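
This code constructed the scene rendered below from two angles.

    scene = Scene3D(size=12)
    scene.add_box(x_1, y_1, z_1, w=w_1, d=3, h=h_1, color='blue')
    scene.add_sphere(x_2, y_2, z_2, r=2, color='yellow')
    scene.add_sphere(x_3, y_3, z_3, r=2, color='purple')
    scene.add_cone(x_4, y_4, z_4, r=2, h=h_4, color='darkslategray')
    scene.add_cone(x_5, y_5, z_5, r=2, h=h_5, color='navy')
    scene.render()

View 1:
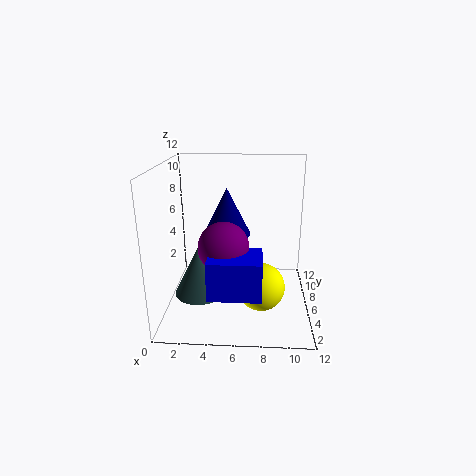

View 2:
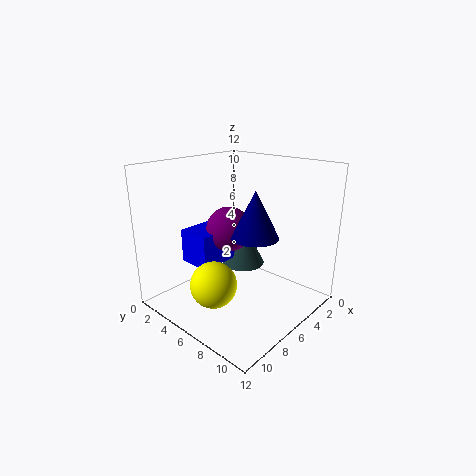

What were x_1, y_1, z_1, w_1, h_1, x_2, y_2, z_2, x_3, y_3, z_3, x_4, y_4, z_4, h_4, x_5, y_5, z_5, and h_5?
x_1 = 4, y_1 = 1, z_1 = 3, w_1 = 4, h_1 = 3, x_2 = 8, y_2 = 5, z_2 = 2, x_3 = 5, y_3 = 4, z_3 = 6, x_4 = 3, y_4 = 4, z_4 = 2, h_4 = 4, x_5 = 5, y_5 = 7, z_5 = 6, h_5 = 4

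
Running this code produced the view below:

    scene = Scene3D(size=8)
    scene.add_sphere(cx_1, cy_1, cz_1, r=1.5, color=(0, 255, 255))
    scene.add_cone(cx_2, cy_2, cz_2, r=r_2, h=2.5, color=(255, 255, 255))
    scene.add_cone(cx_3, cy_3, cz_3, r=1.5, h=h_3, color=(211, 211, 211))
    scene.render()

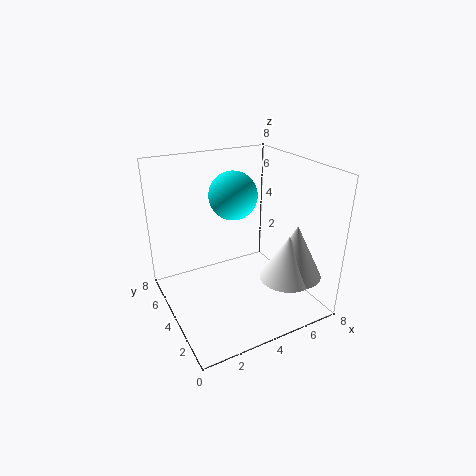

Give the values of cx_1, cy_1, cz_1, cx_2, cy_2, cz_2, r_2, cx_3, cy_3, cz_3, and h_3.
cx_1 = 5, cy_1 = 6.5, cz_1 = 5.5, cx_2 = 6, cy_2 = 2, cz_2 = 2, r_2 = 1.5, cx_3 = 6.5, cy_3 = 2, cz_3 = 2, h_3 = 3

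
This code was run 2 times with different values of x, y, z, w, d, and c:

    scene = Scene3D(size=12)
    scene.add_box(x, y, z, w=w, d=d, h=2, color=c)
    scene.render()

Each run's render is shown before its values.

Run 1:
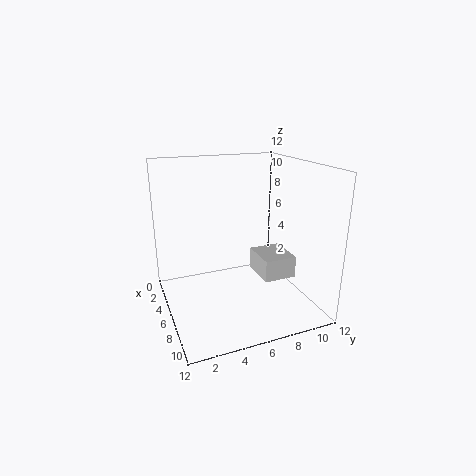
x = 3, y = 8.5, z = 1.5, w = 3.5, d = 3, c = 'lightgray'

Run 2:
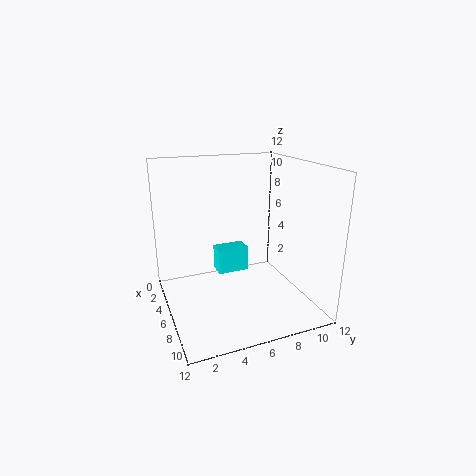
x = 5.5, y = 4, z = 3.5, w = 1.5, d = 2.5, c = 'cyan'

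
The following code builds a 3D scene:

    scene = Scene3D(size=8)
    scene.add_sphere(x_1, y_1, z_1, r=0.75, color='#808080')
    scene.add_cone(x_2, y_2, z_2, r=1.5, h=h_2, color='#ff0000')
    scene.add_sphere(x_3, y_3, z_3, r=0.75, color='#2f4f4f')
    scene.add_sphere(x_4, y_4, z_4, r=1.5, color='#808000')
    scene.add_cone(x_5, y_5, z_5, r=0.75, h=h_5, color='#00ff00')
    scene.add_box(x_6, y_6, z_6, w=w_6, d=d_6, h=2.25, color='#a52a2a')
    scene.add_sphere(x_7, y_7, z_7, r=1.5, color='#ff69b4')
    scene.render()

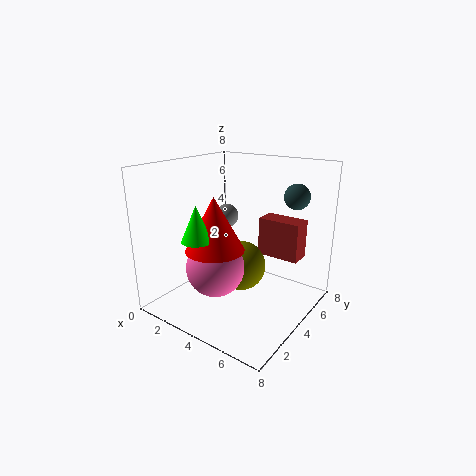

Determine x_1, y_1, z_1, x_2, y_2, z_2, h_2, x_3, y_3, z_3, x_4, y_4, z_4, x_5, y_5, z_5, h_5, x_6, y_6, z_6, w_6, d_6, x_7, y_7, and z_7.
x_1 = 1.5; y_1 = 6.25; z_1 = 4.25; x_2 = 4; y_2 = 2; z_2 = 4; h_2 = 2.75; x_3 = 6; y_3 = 7; z_3 = 6; x_4 = 3.5; y_4 = 5; z_4 = 1.75; x_5 = 3.75; y_5 = 1; z_5 = 4.75; h_5 = 1.75; x_6 = 4.25; y_6 = 5.75; z_6 = 2.5; w_6 = 2.5; d_6 = 1.25; x_7 = 4; y_7 = 2; z_7 = 3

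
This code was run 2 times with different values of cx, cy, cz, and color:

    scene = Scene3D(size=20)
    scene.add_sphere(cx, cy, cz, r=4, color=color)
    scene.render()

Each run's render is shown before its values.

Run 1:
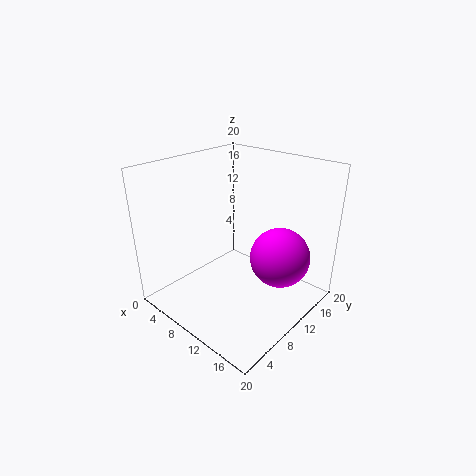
cx = 15.75; cy = 12; cz = 8.25; color = 'magenta'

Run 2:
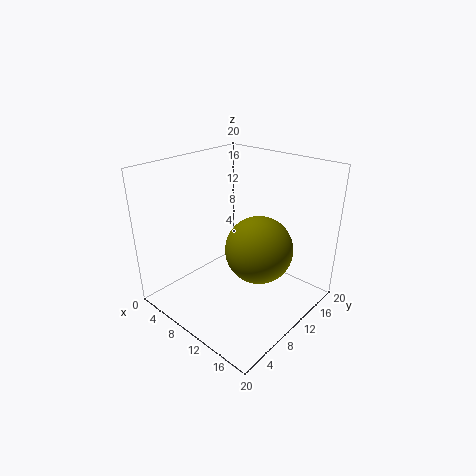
cx = 16; cy = 7; cz = 11.75; color = 'olive'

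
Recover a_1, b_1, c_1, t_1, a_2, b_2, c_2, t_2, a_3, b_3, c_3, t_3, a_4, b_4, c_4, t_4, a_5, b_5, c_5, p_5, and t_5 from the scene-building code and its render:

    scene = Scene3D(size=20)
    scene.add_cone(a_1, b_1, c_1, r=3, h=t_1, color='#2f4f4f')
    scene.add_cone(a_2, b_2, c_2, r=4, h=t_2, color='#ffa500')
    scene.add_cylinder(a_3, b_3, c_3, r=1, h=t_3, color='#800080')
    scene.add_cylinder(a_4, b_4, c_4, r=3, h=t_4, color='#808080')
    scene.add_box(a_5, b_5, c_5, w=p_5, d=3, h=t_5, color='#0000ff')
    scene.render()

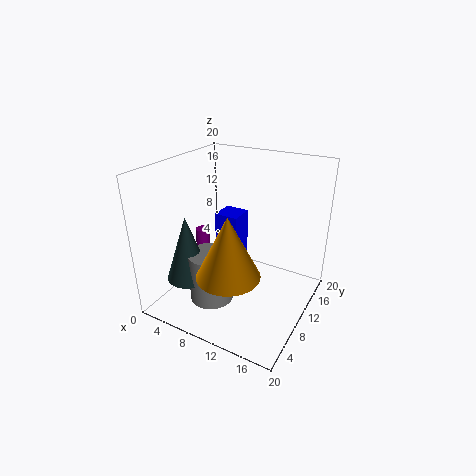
a_1 = 5, b_1 = 5, c_1 = 5, t_1 = 9, a_2 = 12, b_2 = 4, c_2 = 8, t_2 = 8, a_3 = 4, b_3 = 10, c_3 = 2, t_3 = 8, a_4 = 8, b_4 = 6, c_4 = 2, t_4 = 7, a_5 = 9, b_5 = 6, c_5 = 7, p_5 = 3, t_5 = 8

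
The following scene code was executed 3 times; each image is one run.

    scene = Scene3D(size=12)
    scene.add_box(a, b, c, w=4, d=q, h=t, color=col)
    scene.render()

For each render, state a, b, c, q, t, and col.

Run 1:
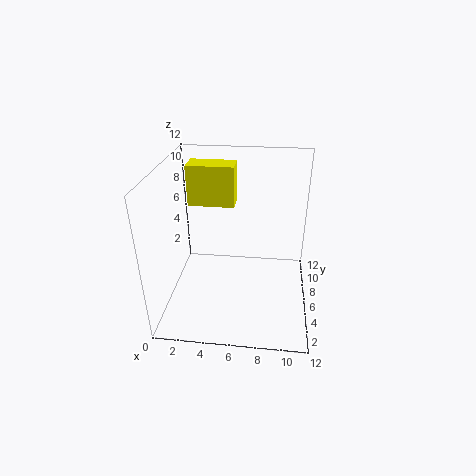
a = 1.5, b = 7.5, c = 8, q = 2, t = 3.5, col = 'yellow'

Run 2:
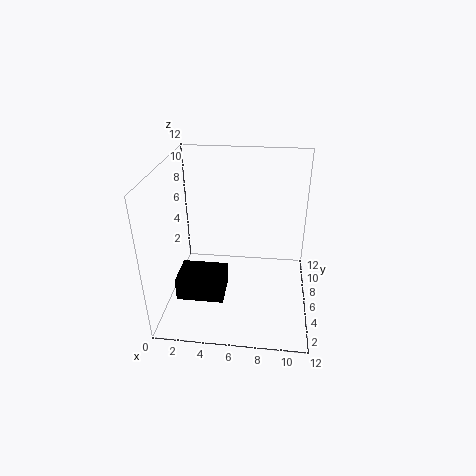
a = 1, b = 3.5, c = 1, q = 3, t = 2, col = 'black'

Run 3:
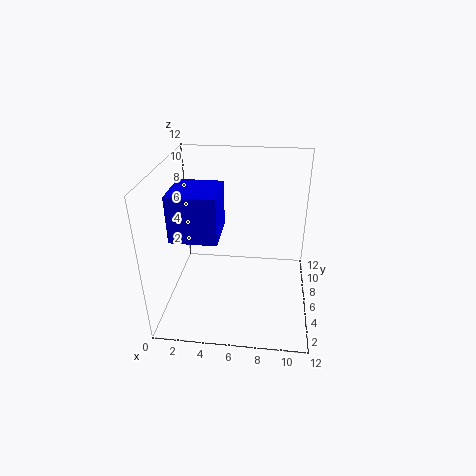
a = 0.5, b = 4.5, c = 6, q = 4, t = 4, col = 'blue'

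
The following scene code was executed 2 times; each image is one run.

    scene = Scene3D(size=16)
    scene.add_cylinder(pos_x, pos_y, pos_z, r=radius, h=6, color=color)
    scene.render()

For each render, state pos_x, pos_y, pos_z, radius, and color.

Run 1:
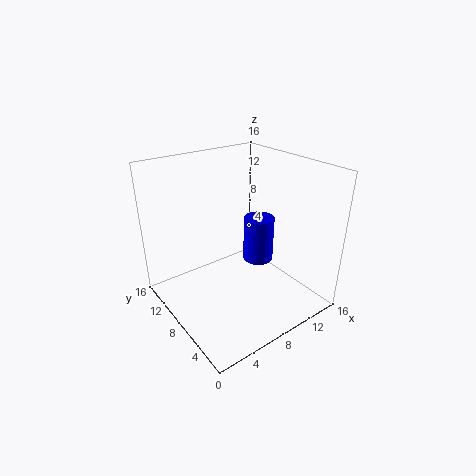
pos_x = 14; pos_y = 11.5; pos_z = 1.5; radius = 2; color = 'blue'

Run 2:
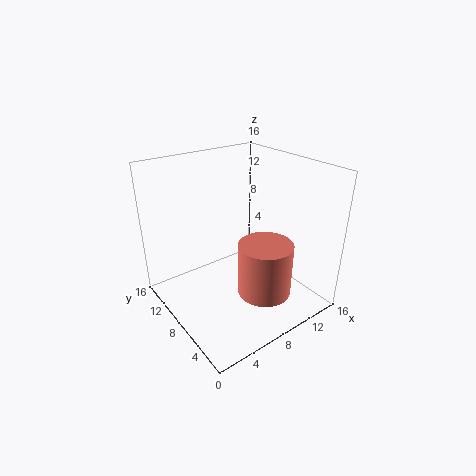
pos_x = 9.5; pos_y = 5; pos_z = 2; radius = 3; color = 'salmon'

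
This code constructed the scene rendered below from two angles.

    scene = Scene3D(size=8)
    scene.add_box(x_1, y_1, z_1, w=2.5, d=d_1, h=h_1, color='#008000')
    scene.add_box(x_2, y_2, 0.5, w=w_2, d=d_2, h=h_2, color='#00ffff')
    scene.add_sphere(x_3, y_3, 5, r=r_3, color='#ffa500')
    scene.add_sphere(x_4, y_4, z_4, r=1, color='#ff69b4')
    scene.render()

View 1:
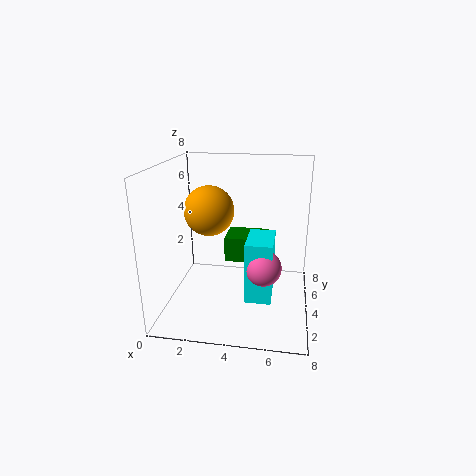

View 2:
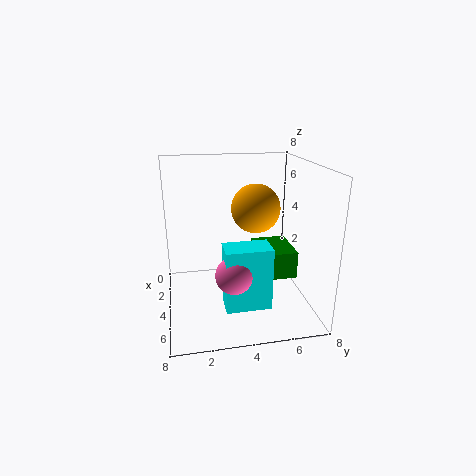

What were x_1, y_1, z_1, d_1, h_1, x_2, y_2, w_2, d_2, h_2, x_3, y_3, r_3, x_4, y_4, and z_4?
x_1 = 3; y_1 = 5; z_1 = 2; d_1 = 2; h_1 = 1.5; x_2 = 4.5; y_2 = 3; w_2 = 1.5; d_2 = 2.5; h_2 = 3.5; x_3 = 2; y_3 = 5.5; r_3 = 1.5; x_4 = 5.5; y_4 = 3.5; z_4 = 2.5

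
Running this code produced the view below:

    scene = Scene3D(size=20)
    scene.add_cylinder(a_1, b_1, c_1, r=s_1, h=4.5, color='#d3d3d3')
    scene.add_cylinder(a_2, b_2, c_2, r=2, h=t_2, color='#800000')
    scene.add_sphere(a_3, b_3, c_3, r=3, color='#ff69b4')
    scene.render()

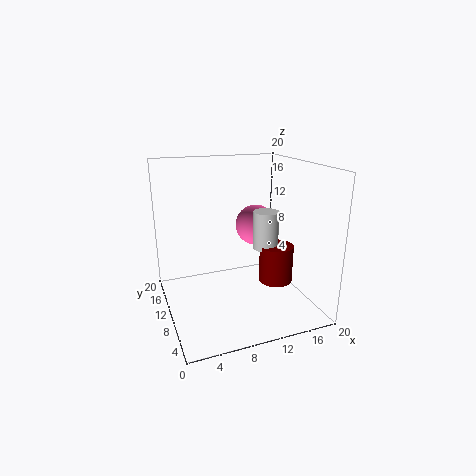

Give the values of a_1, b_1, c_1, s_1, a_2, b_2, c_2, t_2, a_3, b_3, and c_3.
a_1 = 11
b_1 = 3.5
c_1 = 11
s_1 = 1.5
a_2 = 12
b_2 = 2.5
c_2 = 7
t_2 = 4.5
a_3 = 14
b_3 = 13
c_3 = 10.5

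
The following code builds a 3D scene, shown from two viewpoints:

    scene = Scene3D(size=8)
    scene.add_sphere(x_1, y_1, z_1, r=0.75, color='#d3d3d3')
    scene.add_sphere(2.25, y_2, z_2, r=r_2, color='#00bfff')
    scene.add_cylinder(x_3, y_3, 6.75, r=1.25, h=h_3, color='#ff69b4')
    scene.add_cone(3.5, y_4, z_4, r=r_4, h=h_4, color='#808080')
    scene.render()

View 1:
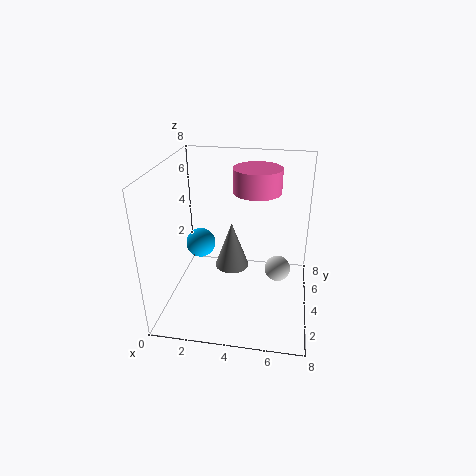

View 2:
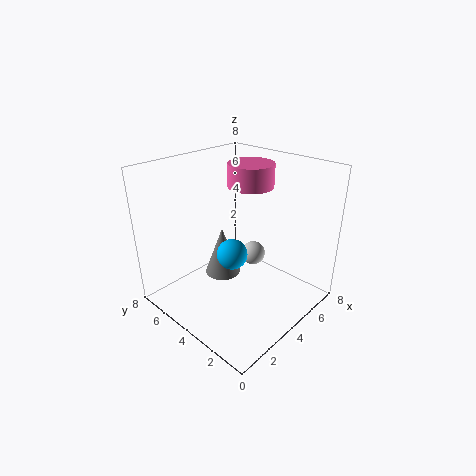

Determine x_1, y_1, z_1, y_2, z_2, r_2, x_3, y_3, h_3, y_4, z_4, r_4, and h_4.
x_1 = 6.25
y_1 = 4.75
z_1 = 1.75
y_2 = 2.75
z_2 = 4.25
r_2 = 0.75
x_3 = 5
y_3 = 4
h_3 = 1.25
y_4 = 4.75
z_4 = 1.75
r_4 = 1
h_4 = 2.75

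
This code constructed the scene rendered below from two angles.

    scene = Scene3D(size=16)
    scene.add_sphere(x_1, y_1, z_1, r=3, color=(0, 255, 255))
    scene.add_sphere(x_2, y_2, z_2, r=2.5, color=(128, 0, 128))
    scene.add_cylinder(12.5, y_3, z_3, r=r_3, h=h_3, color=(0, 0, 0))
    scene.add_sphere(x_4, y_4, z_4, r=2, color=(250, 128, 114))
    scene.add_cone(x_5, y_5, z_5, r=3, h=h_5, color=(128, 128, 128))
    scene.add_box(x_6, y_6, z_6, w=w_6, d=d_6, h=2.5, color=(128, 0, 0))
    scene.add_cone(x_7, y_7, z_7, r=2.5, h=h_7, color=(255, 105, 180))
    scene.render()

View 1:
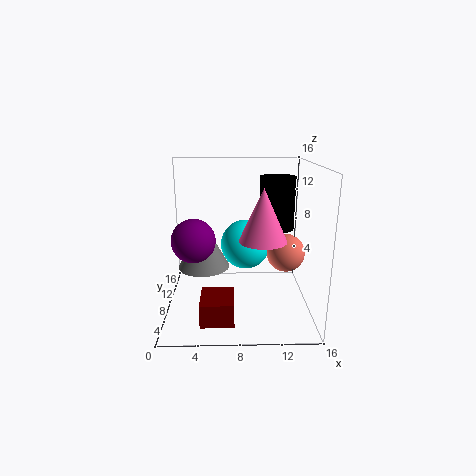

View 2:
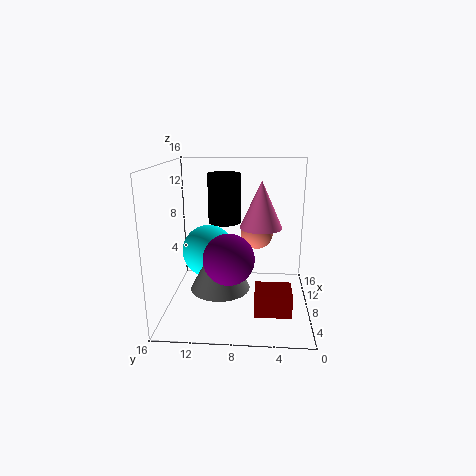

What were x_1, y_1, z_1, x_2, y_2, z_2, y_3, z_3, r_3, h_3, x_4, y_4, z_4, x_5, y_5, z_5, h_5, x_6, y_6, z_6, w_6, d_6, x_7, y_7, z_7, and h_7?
x_1 = 9, y_1 = 11.5, z_1 = 6, x_2 = 3, y_2 = 8.5, z_2 = 7.5, y_3 = 10, z_3 = 8.5, r_3 = 2, h_3 = 6, x_4 = 13, y_4 = 6, z_4 = 7, x_5 = 4, y_5 = 9.5, z_5 = 4, h_5 = 5.5, x_6 = 4, y_6 = 2, z_6 = 0.5, w_6 = 3.5, d_6 = 4, x_7 = 10.5, y_7 = 5.5, z_7 = 8.5, h_7 = 5.5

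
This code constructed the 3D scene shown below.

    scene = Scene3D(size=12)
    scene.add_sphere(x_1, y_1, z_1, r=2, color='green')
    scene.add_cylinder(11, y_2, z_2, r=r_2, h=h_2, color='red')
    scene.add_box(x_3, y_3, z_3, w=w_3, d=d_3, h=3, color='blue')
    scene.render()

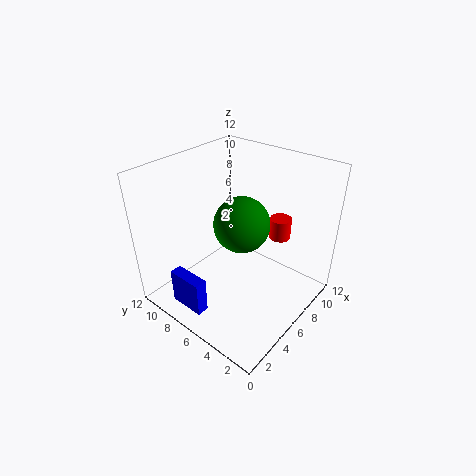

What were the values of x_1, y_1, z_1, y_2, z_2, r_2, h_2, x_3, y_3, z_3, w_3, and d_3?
x_1 = 4, y_1 = 4, z_1 = 9, y_2 = 5, z_2 = 4, r_2 = 1, h_2 = 2, x_3 = 1, y_3 = 6, z_3 = 1, w_3 = 1, d_3 = 3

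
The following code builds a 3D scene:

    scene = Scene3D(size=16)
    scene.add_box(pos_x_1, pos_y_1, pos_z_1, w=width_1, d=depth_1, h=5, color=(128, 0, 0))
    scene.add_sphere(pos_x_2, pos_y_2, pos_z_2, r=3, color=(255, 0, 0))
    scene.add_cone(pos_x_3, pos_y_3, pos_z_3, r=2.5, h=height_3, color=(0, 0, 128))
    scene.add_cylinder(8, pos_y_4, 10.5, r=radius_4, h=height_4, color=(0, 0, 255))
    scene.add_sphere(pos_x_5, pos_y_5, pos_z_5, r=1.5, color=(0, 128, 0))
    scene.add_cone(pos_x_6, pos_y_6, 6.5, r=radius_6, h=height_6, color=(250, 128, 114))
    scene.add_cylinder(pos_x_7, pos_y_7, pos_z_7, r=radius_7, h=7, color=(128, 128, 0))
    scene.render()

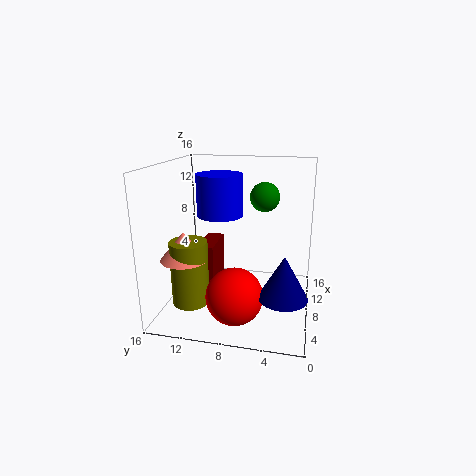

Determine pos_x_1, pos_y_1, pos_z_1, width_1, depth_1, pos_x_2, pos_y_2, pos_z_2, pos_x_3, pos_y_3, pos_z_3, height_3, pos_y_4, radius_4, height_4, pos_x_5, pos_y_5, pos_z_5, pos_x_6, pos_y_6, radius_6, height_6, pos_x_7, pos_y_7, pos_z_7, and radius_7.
pos_x_1 = 8; pos_y_1 = 11; pos_z_1 = 1.5; width_1 = 5; depth_1 = 2; pos_x_2 = 4; pos_y_2 = 7.5; pos_z_2 = 3; pos_x_3 = 4; pos_y_3 = 2.5; pos_z_3 = 3.5; height_3 = 4.5; pos_y_4 = 10; radius_4 = 2.5; height_4 = 4.5; pos_x_5 = 7; pos_y_5 = 5; pos_z_5 = 13; pos_x_6 = 4.5; pos_y_6 = 13; radius_6 = 2.5; height_6 = 3; pos_x_7 = 4.5; pos_y_7 = 12.5; pos_z_7 = 1.5; radius_7 = 2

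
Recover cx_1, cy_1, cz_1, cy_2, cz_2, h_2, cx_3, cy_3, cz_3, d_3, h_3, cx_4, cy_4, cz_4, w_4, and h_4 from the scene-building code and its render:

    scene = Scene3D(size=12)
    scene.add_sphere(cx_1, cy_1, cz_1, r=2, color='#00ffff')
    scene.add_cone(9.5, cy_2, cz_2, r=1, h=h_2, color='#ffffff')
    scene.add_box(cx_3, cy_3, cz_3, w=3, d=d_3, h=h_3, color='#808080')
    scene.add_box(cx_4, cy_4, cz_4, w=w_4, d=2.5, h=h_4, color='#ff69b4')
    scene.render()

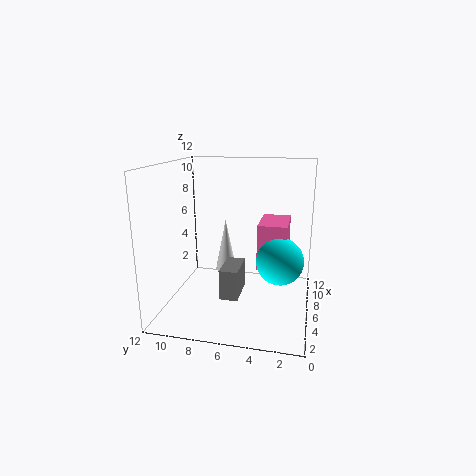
cx_1 = 6.5
cy_1 = 2.5
cz_1 = 4
cy_2 = 8
cz_2 = 1.5
h_2 = 5
cx_3 = 3.5
cy_3 = 5.5
cz_3 = 1.5
d_3 = 1.5
h_3 = 2.5
cx_4 = 6.5
cy_4 = 2
cz_4 = 3
w_4 = 4
h_4 = 4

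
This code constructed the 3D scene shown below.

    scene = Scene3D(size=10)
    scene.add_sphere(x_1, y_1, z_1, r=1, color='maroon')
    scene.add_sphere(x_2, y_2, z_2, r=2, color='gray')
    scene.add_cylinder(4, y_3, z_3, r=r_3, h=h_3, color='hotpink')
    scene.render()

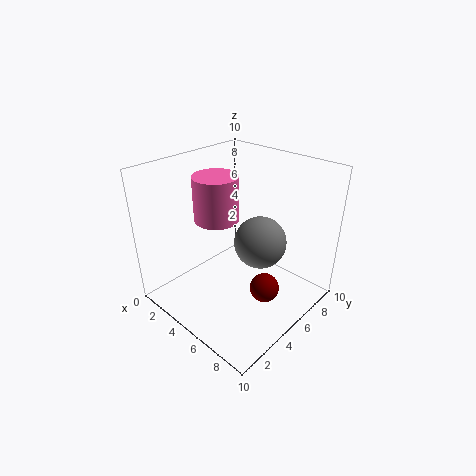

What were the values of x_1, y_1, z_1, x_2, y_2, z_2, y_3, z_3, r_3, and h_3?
x_1 = 7.5; y_1 = 5; z_1 = 2; x_2 = 5; y_2 = 7.5; z_2 = 3.5; y_3 = 4; z_3 = 6.5; r_3 = 1.5; h_3 = 3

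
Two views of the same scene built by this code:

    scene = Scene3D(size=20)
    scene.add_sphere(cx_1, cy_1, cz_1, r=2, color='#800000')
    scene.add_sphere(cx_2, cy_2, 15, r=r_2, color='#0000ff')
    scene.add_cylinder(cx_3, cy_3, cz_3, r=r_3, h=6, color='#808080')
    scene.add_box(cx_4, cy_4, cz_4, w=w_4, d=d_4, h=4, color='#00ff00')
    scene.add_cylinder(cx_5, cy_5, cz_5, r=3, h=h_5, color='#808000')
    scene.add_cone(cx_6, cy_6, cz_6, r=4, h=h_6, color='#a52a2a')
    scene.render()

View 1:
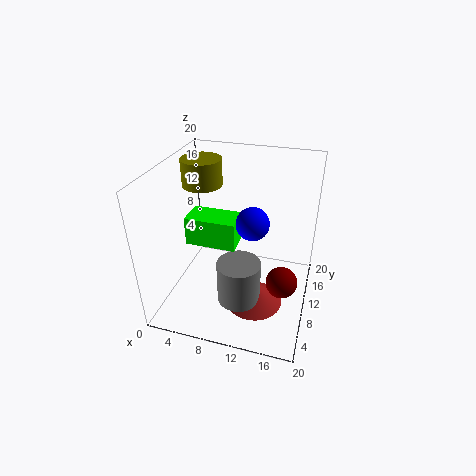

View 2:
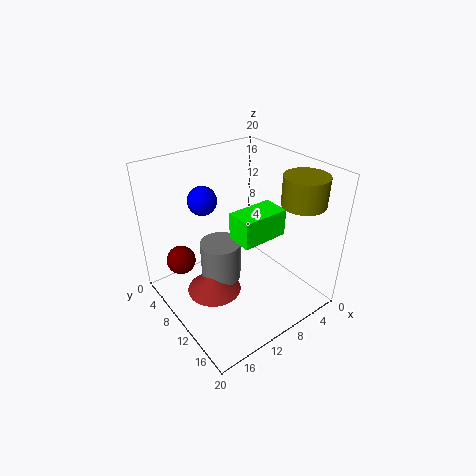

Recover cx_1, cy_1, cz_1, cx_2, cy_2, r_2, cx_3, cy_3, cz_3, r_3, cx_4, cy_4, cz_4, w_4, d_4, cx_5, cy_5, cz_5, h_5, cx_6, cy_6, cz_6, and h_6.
cx_1 = 17; cy_1 = 6; cz_1 = 7; cx_2 = 13; cy_2 = 6; r_2 = 2; cx_3 = 11; cy_3 = 7; cz_3 = 2; r_3 = 3; cx_4 = 3; cy_4 = 8; cz_4 = 9; w_4 = 7; d_4 = 4; cx_5 = 3; cy_5 = 15; cz_5 = 15; h_5 = 4; cx_6 = 13; cy_6 = 8; cz_6 = 1; h_6 = 3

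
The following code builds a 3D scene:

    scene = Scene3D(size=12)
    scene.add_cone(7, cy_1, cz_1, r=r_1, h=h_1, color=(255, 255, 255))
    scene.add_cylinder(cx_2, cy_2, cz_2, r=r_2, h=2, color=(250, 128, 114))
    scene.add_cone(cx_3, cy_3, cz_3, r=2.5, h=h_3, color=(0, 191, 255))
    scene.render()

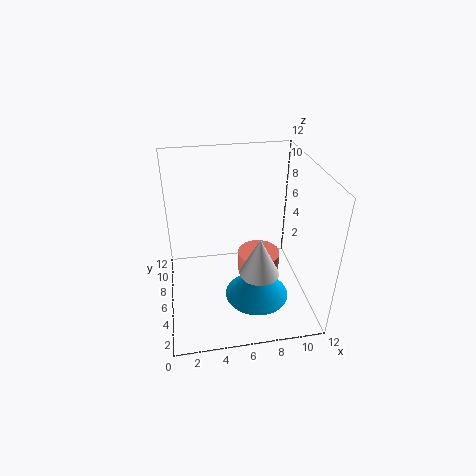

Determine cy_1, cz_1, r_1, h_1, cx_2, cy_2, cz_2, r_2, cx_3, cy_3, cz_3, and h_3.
cy_1 = 2.5, cz_1 = 5, r_1 = 1.5, h_1 = 3, cx_2 = 8.5, cy_2 = 8.5, cz_2 = 0.5, r_2 = 2, cx_3 = 7, cy_3 = 3, cz_3 = 2.5, h_3 = 2.5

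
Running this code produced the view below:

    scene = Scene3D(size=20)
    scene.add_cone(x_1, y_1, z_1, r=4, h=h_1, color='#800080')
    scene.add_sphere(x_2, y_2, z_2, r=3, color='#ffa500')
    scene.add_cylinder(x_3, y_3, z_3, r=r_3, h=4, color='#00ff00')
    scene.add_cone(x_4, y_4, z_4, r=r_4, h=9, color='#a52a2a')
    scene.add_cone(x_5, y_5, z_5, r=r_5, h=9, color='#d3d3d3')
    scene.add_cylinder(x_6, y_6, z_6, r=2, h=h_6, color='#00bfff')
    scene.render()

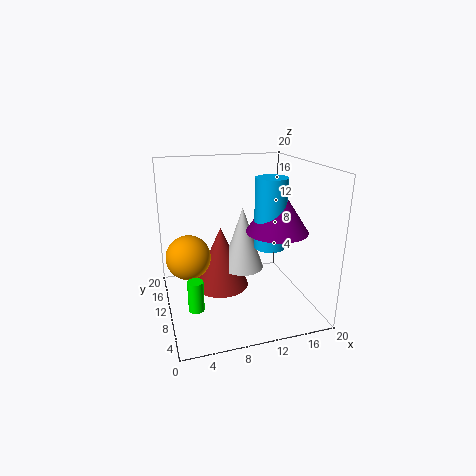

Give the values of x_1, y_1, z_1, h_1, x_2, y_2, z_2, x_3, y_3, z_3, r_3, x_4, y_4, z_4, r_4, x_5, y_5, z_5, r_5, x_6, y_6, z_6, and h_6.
x_1 = 14
y_1 = 6
z_1 = 12
h_1 = 6
x_2 = 3
y_2 = 10
z_2 = 8
x_3 = 3
y_3 = 5
z_3 = 3
r_3 = 1
x_4 = 8
y_4 = 12
z_4 = 2
r_4 = 4
x_5 = 11
y_5 = 11
z_5 = 5
r_5 = 3
x_6 = 13
y_6 = 6
z_6 = 10
h_6 = 9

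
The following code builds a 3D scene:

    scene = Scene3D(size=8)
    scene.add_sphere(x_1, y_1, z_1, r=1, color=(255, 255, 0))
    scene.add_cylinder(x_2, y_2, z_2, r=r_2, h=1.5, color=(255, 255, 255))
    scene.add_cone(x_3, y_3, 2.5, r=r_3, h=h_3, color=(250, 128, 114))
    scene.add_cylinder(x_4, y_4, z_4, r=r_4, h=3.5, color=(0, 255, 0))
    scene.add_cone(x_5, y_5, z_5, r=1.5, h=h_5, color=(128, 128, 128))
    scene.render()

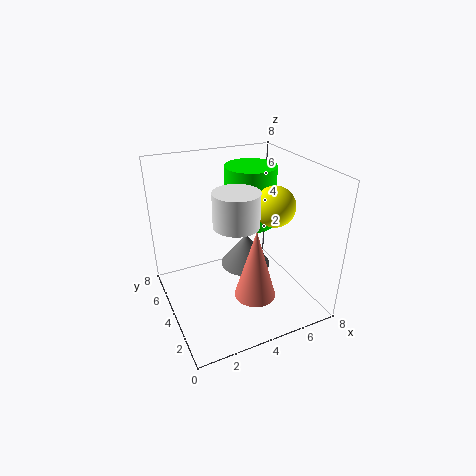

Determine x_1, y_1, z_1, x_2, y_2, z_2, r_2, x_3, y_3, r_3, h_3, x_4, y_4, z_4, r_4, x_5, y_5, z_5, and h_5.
x_1 = 5
y_1 = 2
z_1 = 6.5
x_2 = 2.5
y_2 = 1
z_2 = 6.5
r_2 = 1
x_3 = 3.5
y_3 = 1
r_3 = 1
h_3 = 3.5
x_4 = 5.5
y_4 = 5.5
z_4 = 4
r_4 = 1.5
x_5 = 5
y_5 = 5
z_5 = 1.5
h_5 = 2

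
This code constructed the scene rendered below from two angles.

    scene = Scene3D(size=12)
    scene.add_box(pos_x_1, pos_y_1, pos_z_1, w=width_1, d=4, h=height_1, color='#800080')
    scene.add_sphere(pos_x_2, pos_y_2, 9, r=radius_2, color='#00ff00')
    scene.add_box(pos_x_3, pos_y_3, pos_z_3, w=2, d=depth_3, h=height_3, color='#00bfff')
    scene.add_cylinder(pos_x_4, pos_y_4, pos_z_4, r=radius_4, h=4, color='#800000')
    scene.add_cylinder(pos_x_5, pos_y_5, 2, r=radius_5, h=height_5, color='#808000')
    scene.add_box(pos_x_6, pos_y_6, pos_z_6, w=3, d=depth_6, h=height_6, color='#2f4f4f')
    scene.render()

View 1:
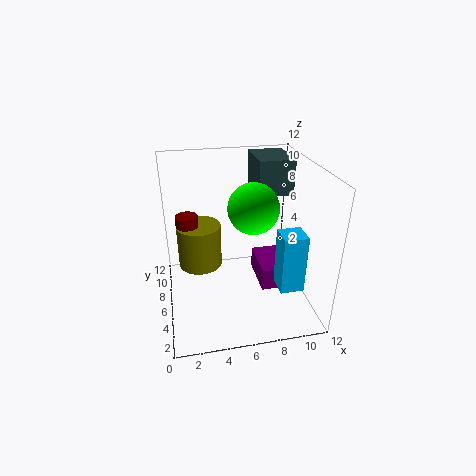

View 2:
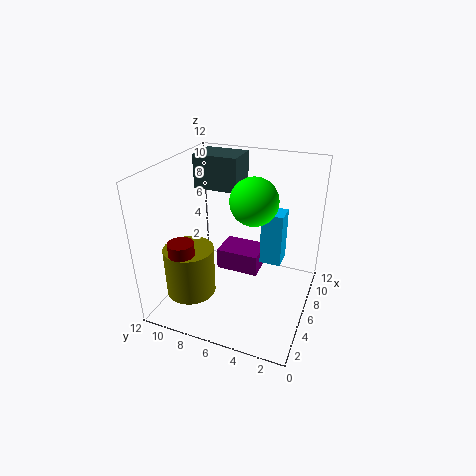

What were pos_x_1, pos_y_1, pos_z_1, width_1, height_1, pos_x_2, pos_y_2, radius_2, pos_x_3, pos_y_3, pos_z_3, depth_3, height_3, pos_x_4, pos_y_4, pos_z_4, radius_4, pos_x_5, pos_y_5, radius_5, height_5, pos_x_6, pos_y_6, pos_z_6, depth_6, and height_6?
pos_x_1 = 8, pos_y_1 = 5, pos_z_1 = 1, width_1 = 3, height_1 = 2, pos_x_2 = 7, pos_y_2 = 5, radius_2 = 2, pos_x_3 = 9, pos_y_3 = 3, pos_z_3 = 2, depth_3 = 2, height_3 = 5, pos_x_4 = 2, pos_y_4 = 9, pos_z_4 = 3, radius_4 = 1, pos_x_5 = 3, pos_y_5 = 9, radius_5 = 2, height_5 = 4, pos_x_6 = 8, pos_y_6 = 7, pos_z_6 = 9, depth_6 = 4, height_6 = 3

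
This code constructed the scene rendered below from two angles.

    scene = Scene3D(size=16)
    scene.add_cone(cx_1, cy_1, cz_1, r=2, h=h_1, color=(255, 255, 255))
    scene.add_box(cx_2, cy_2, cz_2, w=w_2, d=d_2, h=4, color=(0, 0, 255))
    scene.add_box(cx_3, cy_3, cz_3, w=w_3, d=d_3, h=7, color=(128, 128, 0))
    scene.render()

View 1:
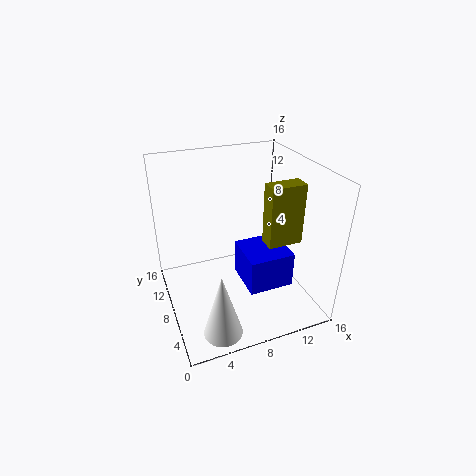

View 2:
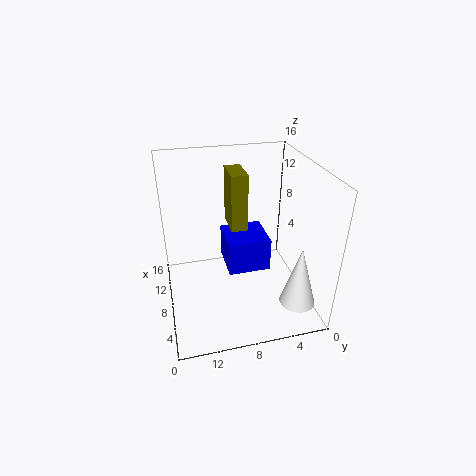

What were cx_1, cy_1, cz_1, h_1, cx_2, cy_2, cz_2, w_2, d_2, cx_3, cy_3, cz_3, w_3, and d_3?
cx_1 = 4; cy_1 = 2; cz_1 = 1; h_1 = 7; cx_2 = 8; cy_2 = 4; cz_2 = 3; w_2 = 5; d_2 = 5; cx_3 = 11; cy_3 = 6; cz_3 = 7; w_3 = 4; d_3 = 2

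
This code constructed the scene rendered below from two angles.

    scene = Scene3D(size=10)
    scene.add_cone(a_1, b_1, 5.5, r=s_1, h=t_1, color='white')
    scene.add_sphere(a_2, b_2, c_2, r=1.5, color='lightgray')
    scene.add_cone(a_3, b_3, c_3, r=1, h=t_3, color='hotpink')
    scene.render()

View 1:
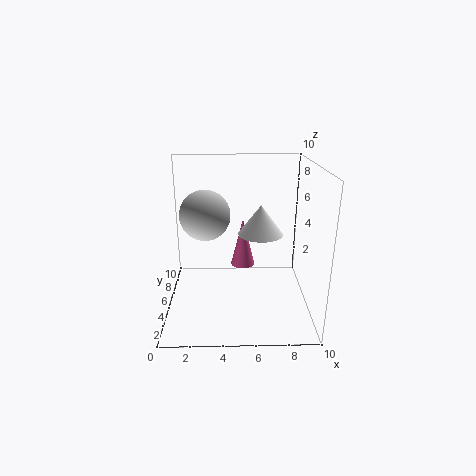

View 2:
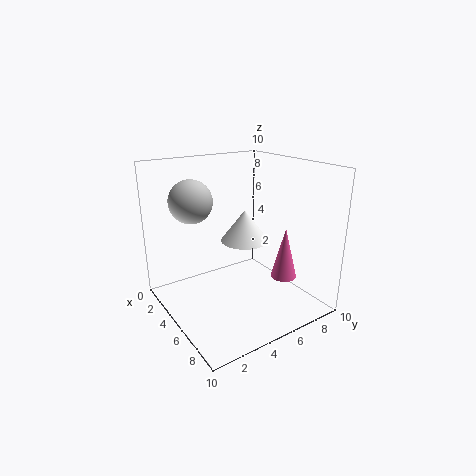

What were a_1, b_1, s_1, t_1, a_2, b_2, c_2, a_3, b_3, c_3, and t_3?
a_1 = 6.5, b_1 = 4.5, s_1 = 1.5, t_1 = 2, a_2 = 3, b_2 = 2.5, c_2 = 7.5, a_3 = 5.5, b_3 = 9, c_3 = 1, t_3 = 4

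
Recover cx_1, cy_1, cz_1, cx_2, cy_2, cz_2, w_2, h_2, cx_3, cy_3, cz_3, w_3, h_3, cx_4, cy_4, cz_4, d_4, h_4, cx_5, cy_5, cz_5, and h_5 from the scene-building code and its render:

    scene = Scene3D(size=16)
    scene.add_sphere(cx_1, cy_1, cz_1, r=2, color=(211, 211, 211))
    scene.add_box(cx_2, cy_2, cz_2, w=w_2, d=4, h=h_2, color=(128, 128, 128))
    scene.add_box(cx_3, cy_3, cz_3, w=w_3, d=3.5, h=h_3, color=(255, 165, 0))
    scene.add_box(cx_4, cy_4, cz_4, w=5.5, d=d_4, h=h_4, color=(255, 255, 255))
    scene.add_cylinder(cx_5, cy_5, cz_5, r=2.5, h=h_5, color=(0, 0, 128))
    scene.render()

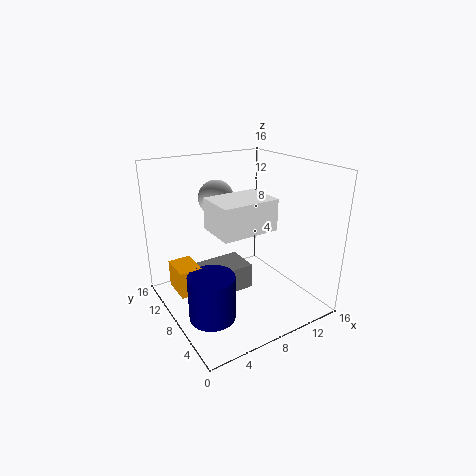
cx_1 = 7, cy_1 = 11, cz_1 = 12, cx_2 = 4.5, cy_2 = 8, cz_2 = 1, w_2 = 5.5, h_2 = 3, cx_3 = 1, cy_3 = 8, cz_3 = 2.5, w_3 = 2.5, h_3 = 3, cx_4 = 3, cy_4 = 2, cz_4 = 11, d_4 = 4, h_4 = 3, cx_5 = 3.5, cy_5 = 6, cz_5 = 0.5, h_5 = 5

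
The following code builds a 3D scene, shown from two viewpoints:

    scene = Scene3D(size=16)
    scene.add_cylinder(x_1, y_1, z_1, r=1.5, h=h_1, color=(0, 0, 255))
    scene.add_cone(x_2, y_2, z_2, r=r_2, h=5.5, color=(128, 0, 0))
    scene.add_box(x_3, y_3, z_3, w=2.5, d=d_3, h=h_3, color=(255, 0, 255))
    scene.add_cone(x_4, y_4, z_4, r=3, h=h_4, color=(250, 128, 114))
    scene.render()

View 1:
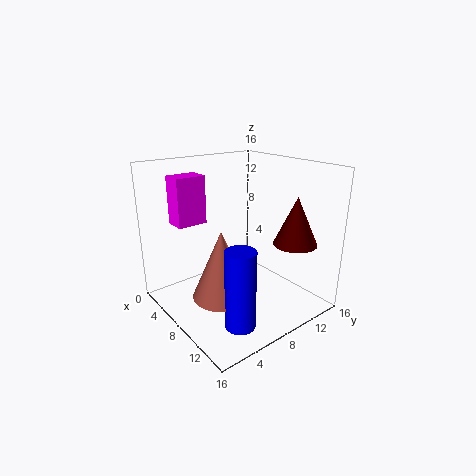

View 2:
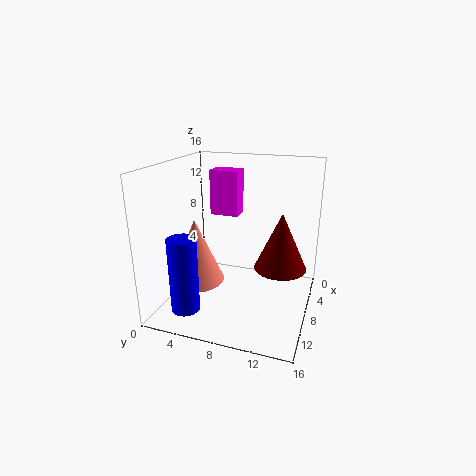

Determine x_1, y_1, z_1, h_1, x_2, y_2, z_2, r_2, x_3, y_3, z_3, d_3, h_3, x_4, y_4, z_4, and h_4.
x_1 = 13.5; y_1 = 4; z_1 = 1.5; h_1 = 8; x_2 = 11.5; y_2 = 13.5; z_2 = 7; r_2 = 2.5; x_3 = 1.5; y_3 = 3; z_3 = 9; d_3 = 3.5; h_3 = 5.5; x_4 = 10.5; y_4 = 4; z_4 = 3.5; h_4 = 7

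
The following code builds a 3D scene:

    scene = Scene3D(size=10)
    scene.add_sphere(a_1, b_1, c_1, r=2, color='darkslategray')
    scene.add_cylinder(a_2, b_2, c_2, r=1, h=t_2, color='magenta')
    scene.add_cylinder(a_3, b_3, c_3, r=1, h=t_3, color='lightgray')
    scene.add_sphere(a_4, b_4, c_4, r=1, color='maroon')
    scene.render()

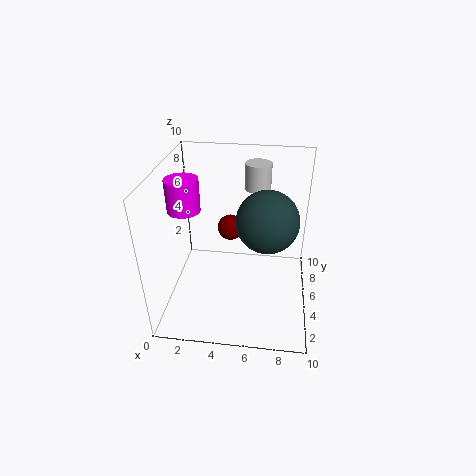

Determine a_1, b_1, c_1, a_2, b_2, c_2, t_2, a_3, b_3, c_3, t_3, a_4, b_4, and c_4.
a_1 = 7; b_1 = 4; c_1 = 7; a_2 = 2; b_2 = 3; c_2 = 8; t_2 = 2; a_3 = 6; b_3 = 9; c_3 = 7; t_3 = 2; a_4 = 4; b_4 = 8; c_4 = 4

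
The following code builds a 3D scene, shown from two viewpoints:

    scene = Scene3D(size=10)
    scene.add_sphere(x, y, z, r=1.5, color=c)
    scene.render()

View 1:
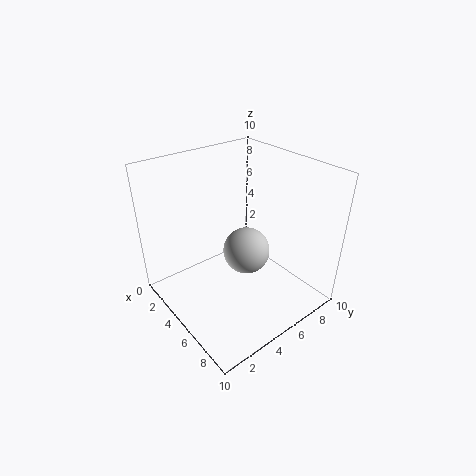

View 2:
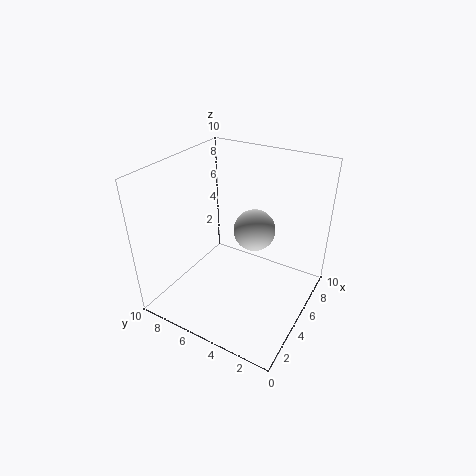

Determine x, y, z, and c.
x = 6.5, y = 4.5, z = 5, c = 'lightgray'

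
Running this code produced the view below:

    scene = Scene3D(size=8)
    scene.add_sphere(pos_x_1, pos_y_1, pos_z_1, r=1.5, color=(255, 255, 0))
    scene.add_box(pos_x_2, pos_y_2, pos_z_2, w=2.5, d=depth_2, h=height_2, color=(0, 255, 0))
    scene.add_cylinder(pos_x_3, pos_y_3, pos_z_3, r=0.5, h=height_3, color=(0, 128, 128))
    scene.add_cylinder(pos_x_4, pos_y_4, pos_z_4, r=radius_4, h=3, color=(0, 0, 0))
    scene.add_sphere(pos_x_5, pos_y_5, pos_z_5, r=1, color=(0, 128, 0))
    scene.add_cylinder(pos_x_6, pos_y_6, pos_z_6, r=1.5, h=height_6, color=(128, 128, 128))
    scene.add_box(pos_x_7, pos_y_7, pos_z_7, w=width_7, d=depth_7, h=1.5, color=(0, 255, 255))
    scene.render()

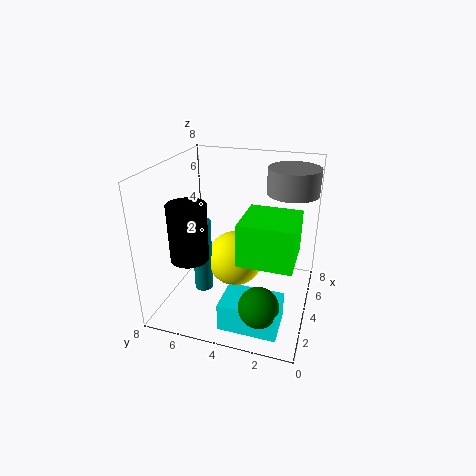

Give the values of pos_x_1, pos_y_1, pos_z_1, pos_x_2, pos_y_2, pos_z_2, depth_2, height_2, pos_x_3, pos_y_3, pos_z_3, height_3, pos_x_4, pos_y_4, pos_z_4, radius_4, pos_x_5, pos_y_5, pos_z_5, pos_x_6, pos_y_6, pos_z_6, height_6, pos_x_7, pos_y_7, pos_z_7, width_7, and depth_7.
pos_x_1 = 3.5; pos_y_1 = 4; pos_z_1 = 3; pos_x_2 = 0.5; pos_y_2 = 0.5; pos_z_2 = 4.5; depth_2 = 2.5; height_2 = 2; pos_x_3 = 2.5; pos_y_3 = 5.5; pos_z_3 = 1.5; height_3 = 4; pos_x_4 = 2; pos_y_4 = 6; pos_z_4 = 3.5; radius_4 = 1; pos_x_5 = 1; pos_y_5 = 2; pos_z_5 = 2; pos_x_6 = 6.5; pos_y_6 = 1.5; pos_z_6 = 6; height_6 = 1.5; pos_x_7 = 0.5; pos_y_7 = 1; pos_z_7 = 0.5; width_7 = 2; depth_7 = 3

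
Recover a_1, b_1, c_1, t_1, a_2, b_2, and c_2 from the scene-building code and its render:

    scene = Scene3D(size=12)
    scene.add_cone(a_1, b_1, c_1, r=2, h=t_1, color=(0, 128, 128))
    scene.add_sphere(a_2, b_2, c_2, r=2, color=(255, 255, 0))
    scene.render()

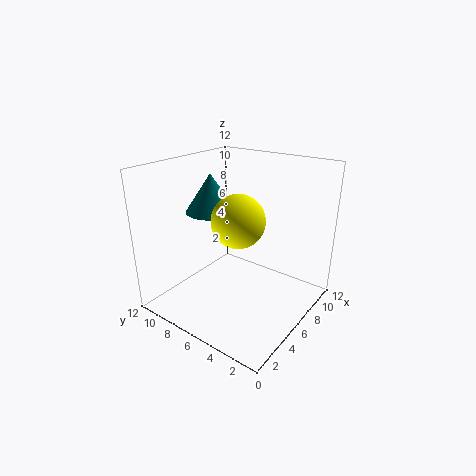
a_1 = 4.5; b_1 = 7.5; c_1 = 8.5; t_1 = 3; a_2 = 4; b_2 = 4.5; c_2 = 8.5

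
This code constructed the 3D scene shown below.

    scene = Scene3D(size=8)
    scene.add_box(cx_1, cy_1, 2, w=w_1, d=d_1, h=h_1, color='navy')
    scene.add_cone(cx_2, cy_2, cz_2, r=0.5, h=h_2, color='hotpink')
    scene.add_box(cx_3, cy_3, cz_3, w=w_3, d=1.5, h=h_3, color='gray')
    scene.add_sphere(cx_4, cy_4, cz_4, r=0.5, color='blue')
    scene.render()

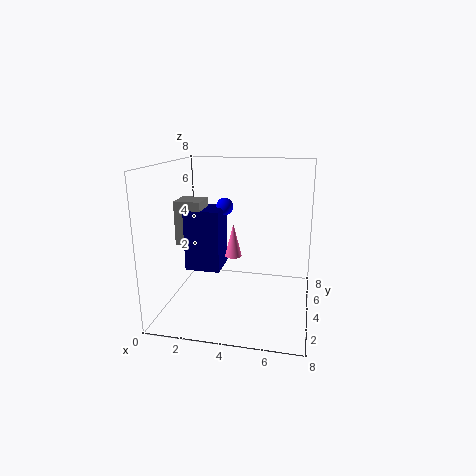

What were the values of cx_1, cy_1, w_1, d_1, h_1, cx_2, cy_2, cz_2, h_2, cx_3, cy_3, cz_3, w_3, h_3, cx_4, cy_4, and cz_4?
cx_1 = 1
cy_1 = 3.5
w_1 = 2
d_1 = 2
h_1 = 3.5
cx_2 = 3.5
cy_2 = 5
cz_2 = 2.5
h_2 = 2
cx_3 = 0.5
cy_3 = 3.5
cz_3 = 3.5
w_3 = 1.5
h_3 = 2.5
cx_4 = 3
cy_4 = 5
cz_4 = 5.5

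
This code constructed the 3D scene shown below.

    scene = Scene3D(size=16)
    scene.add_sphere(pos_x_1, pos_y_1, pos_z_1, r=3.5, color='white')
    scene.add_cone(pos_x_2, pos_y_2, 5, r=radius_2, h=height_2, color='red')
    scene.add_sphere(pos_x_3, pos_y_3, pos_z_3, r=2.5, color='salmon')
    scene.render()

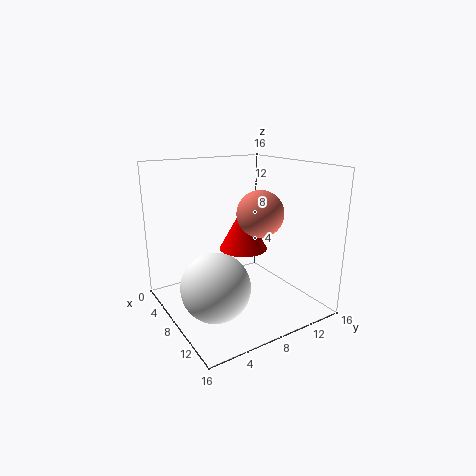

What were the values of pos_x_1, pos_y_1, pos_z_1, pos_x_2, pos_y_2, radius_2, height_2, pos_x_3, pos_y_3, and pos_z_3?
pos_x_1 = 11
pos_y_1 = 3.5
pos_z_1 = 4.5
pos_x_2 = 4.5
pos_y_2 = 11
radius_2 = 3
height_2 = 5.5
pos_x_3 = 10
pos_y_3 = 9.5
pos_z_3 = 11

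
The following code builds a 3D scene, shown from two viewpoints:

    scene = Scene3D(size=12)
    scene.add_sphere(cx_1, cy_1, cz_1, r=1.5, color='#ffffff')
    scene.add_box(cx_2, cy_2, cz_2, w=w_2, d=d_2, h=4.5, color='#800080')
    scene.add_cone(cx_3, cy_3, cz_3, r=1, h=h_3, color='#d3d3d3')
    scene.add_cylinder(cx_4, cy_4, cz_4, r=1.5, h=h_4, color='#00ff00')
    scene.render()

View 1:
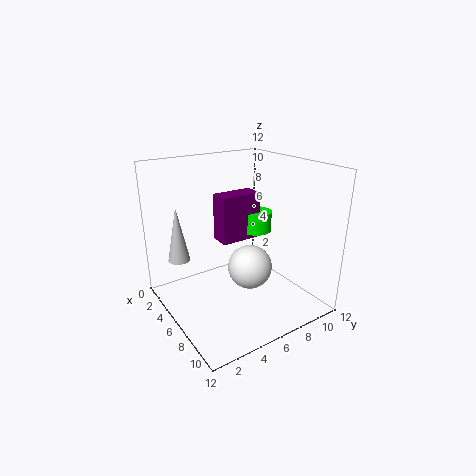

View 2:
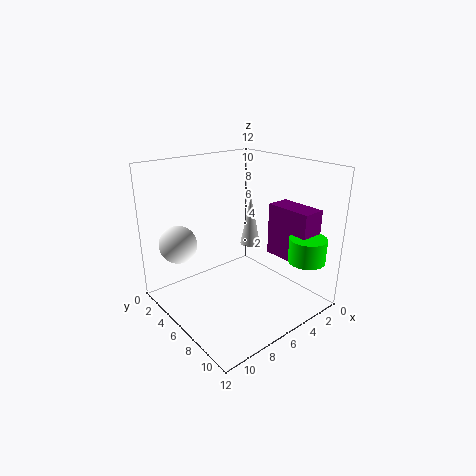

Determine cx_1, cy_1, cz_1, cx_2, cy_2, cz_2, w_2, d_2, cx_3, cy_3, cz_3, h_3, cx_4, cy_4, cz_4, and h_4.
cx_1 = 10.5
cy_1 = 4
cz_1 = 6
cx_2 = 1
cy_2 = 6.5
cz_2 = 4
w_2 = 2
d_2 = 4
cx_3 = 1.5
cy_3 = 2.5
cz_3 = 3
h_3 = 5
cx_4 = 2.5
cy_4 = 10.5
cz_4 = 4.5
h_4 = 2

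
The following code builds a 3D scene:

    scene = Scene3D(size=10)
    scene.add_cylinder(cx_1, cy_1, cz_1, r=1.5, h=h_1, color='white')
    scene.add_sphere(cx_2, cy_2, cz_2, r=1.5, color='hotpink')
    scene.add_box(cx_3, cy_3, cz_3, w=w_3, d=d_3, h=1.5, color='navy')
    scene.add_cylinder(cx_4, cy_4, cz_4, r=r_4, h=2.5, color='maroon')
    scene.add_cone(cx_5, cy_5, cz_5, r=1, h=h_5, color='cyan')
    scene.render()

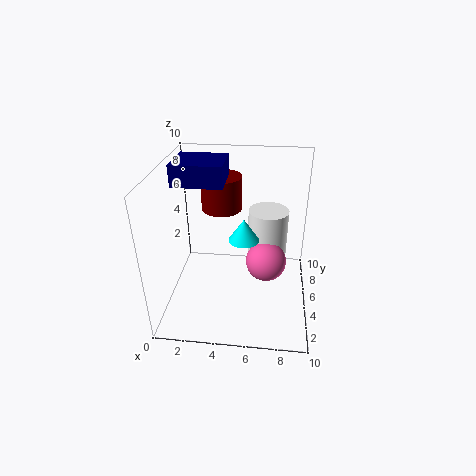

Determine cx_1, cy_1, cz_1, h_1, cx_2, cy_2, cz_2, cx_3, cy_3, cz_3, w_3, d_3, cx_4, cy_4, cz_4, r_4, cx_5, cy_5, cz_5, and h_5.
cx_1 = 7, cy_1 = 7.5, cz_1 = 2.5, h_1 = 3.5, cx_2 = 7, cy_2 = 6, cz_2 = 2.5, cx_3 = 0.5, cy_3 = 5, cz_3 = 8.5, w_3 = 3.5, d_3 = 3, cx_4 = 3.5, cy_4 = 7.5, cz_4 = 6, r_4 = 1.5, cx_5 = 5.5, cy_5 = 4, cz_5 = 5.5, h_5 = 1.5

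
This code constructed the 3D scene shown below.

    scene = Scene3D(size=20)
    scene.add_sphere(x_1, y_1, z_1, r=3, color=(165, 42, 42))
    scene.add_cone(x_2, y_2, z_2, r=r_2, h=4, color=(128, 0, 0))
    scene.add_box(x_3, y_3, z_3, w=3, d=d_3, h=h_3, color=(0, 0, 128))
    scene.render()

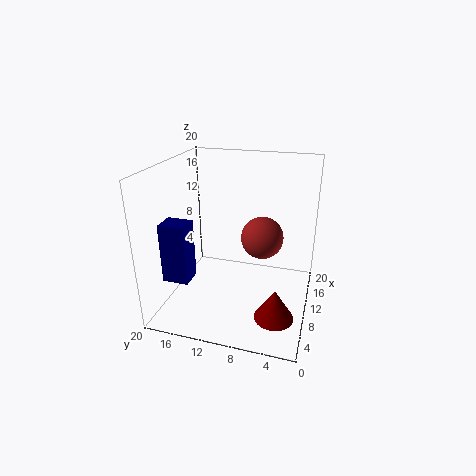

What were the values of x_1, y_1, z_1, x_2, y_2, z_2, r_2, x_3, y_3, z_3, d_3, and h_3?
x_1 = 12
y_1 = 7
z_1 = 9.5
x_2 = 4
y_2 = 3.5
z_2 = 2.5
r_2 = 2.5
x_3 = 3.5
y_3 = 15
z_3 = 5.5
d_3 = 3.5
h_3 = 8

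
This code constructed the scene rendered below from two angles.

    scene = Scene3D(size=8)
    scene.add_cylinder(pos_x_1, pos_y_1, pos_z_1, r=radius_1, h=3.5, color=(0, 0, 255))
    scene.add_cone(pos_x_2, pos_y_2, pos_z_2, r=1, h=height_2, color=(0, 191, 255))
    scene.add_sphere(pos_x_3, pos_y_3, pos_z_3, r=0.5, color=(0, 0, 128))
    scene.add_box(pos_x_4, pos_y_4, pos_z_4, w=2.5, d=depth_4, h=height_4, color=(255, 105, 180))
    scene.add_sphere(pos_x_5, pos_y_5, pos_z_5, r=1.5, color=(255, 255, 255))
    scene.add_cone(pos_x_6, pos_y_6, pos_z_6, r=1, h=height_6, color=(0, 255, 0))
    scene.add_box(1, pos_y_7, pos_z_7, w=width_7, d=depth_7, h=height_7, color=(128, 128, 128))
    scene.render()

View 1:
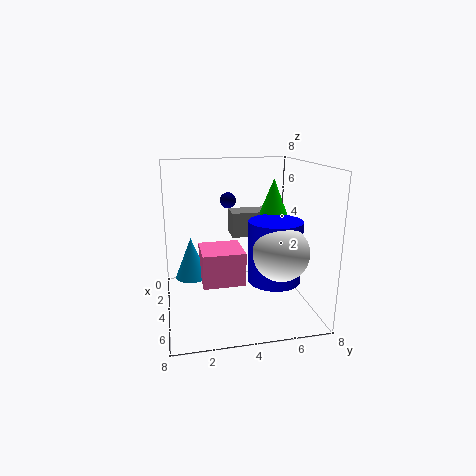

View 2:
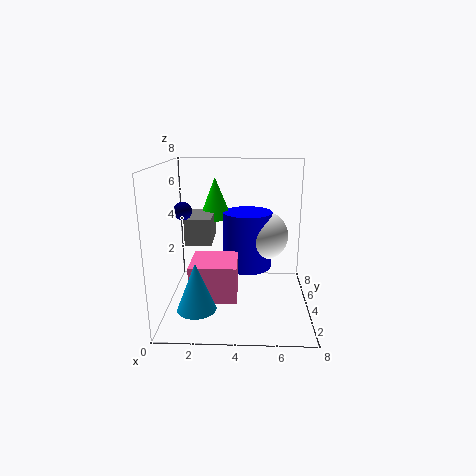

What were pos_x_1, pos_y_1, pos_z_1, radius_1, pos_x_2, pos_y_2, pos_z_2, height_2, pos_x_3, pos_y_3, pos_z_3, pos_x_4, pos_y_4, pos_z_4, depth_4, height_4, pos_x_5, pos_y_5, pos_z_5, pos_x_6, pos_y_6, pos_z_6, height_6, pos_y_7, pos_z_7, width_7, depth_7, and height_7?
pos_x_1 = 4.5; pos_y_1 = 6; pos_z_1 = 1.5; radius_1 = 1.5; pos_x_2 = 2; pos_y_2 = 1.5; pos_z_2 = 1; height_2 = 2.5; pos_x_3 = 1; pos_y_3 = 4; pos_z_3 = 5.5; pos_x_4 = 1.5; pos_y_4 = 2; pos_z_4 = 1; depth_4 = 2.5; height_4 = 2; pos_x_5 = 5.5; pos_y_5 = 6; pos_z_5 = 3.5; pos_x_6 = 2.5; pos_y_6 = 6.5; pos_z_6 = 4.5; height_6 = 2.5; pos_y_7 = 4; pos_z_7 = 3.5; width_7 = 1.5; depth_7 = 2.5; height_7 = 1.5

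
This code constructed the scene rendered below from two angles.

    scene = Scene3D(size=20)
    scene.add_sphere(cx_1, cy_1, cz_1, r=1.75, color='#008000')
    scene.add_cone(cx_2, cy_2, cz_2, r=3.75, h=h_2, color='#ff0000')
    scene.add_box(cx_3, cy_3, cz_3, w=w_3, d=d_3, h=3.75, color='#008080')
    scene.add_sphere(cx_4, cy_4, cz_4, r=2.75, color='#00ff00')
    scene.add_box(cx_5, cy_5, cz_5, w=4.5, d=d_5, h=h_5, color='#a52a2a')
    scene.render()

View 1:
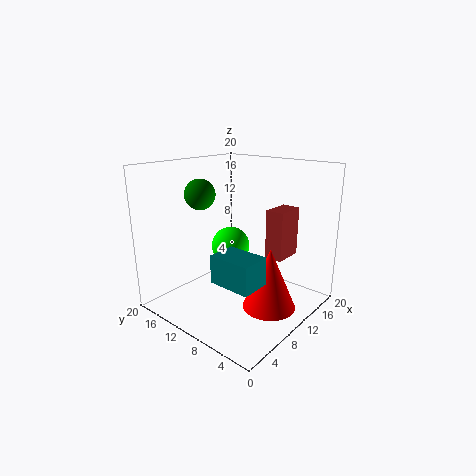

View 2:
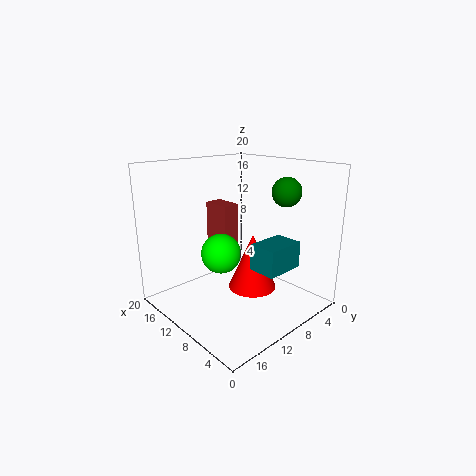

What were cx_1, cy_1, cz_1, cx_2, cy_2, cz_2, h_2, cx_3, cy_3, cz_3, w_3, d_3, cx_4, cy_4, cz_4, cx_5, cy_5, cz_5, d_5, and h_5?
cx_1 = 2.5; cy_1 = 9.25; cz_1 = 17.5; cx_2 = 11.5; cy_2 = 5.5; cz_2 = 0.25; h_2 = 8.75; cx_3 = 4; cy_3 = 3.75; cz_3 = 5.75; w_3 = 4; d_3 = 5.75; cx_4 = 11; cy_4 = 12.25; cz_4 = 8; cx_5 = 14.5; cy_5 = 5.75; cz_5 = 6; d_5 = 2.75; h_5 = 7.25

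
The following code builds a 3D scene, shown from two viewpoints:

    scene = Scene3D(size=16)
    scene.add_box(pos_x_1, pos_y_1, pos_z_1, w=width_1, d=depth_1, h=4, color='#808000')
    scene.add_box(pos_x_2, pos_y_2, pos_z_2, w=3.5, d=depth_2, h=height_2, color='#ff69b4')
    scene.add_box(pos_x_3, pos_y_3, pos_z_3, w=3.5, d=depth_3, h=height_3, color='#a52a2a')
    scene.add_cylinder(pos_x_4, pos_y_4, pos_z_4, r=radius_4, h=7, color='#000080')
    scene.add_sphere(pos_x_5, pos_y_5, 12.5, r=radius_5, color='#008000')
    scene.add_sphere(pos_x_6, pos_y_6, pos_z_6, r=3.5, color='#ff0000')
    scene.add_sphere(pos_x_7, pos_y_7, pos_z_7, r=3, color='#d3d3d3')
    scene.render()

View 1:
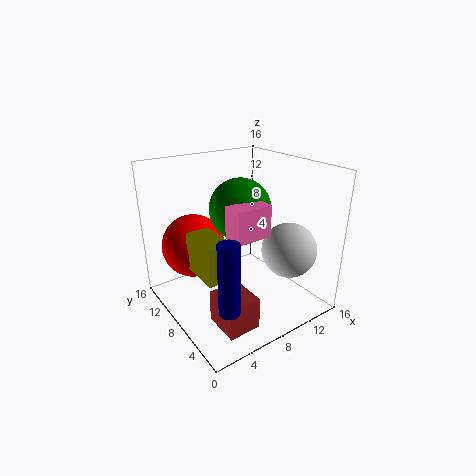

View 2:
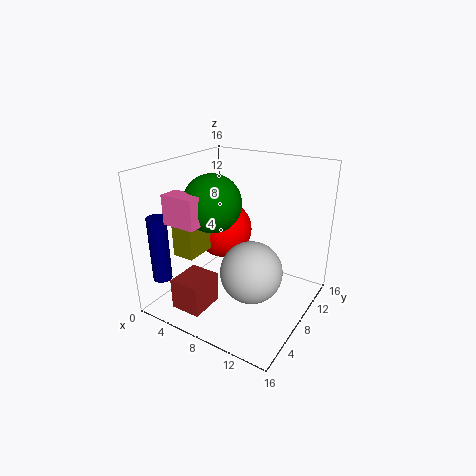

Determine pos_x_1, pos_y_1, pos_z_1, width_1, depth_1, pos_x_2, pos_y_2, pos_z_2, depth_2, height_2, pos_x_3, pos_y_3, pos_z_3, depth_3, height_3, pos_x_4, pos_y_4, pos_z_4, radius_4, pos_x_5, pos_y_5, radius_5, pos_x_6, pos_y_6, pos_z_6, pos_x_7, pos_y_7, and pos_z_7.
pos_x_1 = 2, pos_y_1 = 4, pos_z_1 = 6, width_1 = 2.5, depth_1 = 4.5, pos_x_2 = 3.5, pos_y_2 = 1.5, pos_z_2 = 11, depth_2 = 2, height_2 = 3, pos_x_3 = 3, pos_y_3 = 2, pos_z_3 = 0.5, depth_3 = 4, height_3 = 3.5, pos_x_4 = 2.5, pos_y_4 = 1.5, pos_z_4 = 4.5, radius_4 = 1, pos_x_5 = 6.5, pos_y_5 = 5.5, radius_5 = 3, pos_x_6 = 4, pos_y_6 = 11, pos_z_6 = 7, pos_x_7 = 12, pos_y_7 = 4, pos_z_7 = 7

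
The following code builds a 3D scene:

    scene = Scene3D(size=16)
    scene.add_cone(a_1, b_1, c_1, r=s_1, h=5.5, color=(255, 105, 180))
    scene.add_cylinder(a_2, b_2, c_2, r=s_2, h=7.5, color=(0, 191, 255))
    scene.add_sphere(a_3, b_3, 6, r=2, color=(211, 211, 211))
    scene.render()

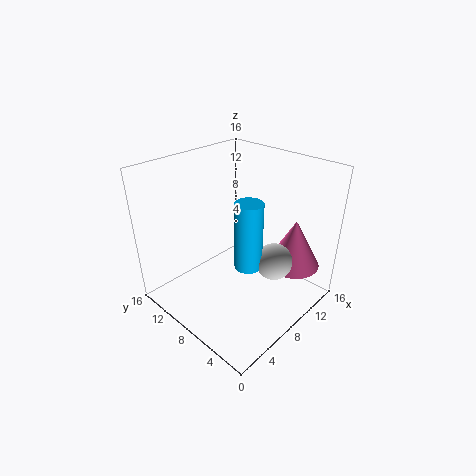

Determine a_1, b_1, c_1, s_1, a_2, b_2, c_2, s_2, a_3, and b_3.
a_1 = 12.5, b_1 = 3.5, c_1 = 4.5, s_1 = 3, a_2 = 7.5, b_2 = 6, c_2 = 5.5, s_2 = 1.5, a_3 = 9.5, b_3 = 4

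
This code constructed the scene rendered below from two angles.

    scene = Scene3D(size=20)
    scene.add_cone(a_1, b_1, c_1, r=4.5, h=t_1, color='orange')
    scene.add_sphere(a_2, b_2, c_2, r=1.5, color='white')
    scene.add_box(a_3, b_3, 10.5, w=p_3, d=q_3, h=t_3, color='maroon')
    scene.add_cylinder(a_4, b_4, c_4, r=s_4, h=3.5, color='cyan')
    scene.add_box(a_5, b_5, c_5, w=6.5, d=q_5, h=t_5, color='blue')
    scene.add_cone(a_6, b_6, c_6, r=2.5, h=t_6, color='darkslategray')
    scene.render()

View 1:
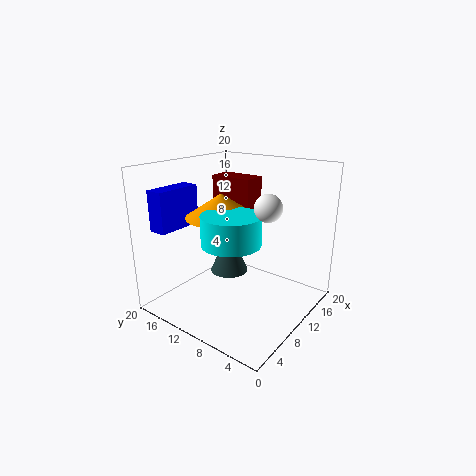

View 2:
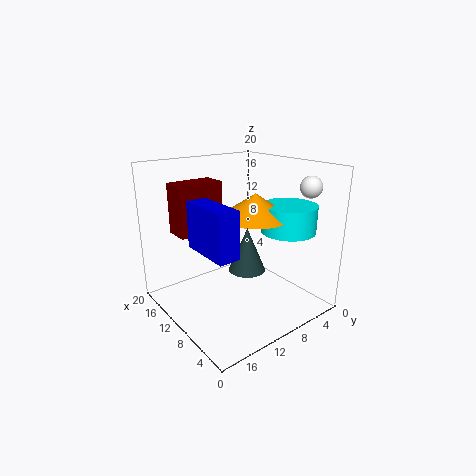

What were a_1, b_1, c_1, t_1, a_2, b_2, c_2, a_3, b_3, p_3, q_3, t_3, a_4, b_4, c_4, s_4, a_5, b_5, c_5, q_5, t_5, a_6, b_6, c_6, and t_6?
a_1 = 6.5, b_1 = 10, c_1 = 14, t_1 = 3, a_2 = 4.5, b_2 = 2, c_2 = 17, a_3 = 13, b_3 = 10.5, p_3 = 3.5, q_3 = 6.5, t_3 = 7, a_4 = 4, b_4 = 6.5, c_4 = 12, s_4 = 3.5, a_5 = 2, b_5 = 16, c_5 = 11.5, q_5 = 2.5, t_5 = 5.5, a_6 = 8, b_6 = 10, c_6 = 6, t_6 = 6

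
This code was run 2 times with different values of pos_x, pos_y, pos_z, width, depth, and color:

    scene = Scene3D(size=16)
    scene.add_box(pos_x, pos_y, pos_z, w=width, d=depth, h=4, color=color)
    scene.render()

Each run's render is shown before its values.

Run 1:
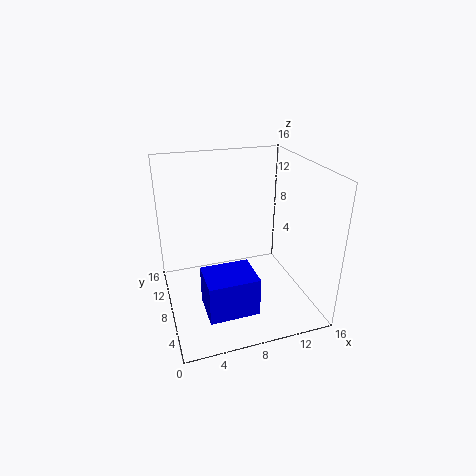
pos_x = 3
pos_y = 1
pos_z = 3
width = 5
depth = 4
color = 'blue'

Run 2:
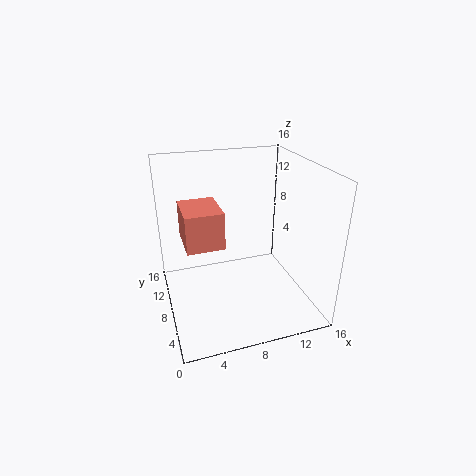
pos_x = 2
pos_y = 6
pos_z = 8
width = 4
depth = 5
color = 'salmon'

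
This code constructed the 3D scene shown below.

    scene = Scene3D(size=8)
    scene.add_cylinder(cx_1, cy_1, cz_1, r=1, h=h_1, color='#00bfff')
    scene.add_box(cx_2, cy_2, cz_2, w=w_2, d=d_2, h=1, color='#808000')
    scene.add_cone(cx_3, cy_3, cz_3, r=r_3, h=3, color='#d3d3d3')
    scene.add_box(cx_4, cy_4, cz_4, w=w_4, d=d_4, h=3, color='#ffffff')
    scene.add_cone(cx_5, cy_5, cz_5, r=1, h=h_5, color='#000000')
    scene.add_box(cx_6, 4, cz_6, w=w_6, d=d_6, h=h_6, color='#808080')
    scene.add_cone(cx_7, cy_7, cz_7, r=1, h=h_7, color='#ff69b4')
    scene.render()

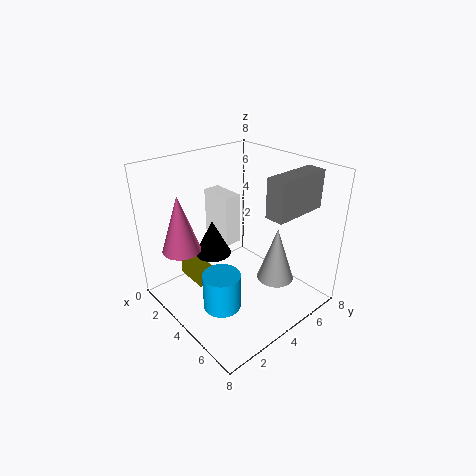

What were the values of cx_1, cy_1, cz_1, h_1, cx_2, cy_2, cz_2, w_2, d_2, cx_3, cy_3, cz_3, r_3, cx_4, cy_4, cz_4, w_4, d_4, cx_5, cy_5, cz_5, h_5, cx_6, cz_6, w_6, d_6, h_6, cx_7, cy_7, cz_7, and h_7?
cx_1 = 5; cy_1 = 2; cz_1 = 1; h_1 = 2; cx_2 = 1; cy_2 = 2; cz_2 = 1; w_2 = 2; d_2 = 1; cx_3 = 6; cy_3 = 5; cz_3 = 2; r_3 = 1; cx_4 = 1; cy_4 = 4; cz_4 = 3; w_4 = 2; d_4 = 1; cx_5 = 3; cy_5 = 3; cz_5 = 3; h_5 = 2; cx_6 = 6; cz_6 = 6; w_6 = 1; d_6 = 3; h_6 = 2; cx_7 = 3; cy_7 = 1; cz_7 = 4; h_7 = 3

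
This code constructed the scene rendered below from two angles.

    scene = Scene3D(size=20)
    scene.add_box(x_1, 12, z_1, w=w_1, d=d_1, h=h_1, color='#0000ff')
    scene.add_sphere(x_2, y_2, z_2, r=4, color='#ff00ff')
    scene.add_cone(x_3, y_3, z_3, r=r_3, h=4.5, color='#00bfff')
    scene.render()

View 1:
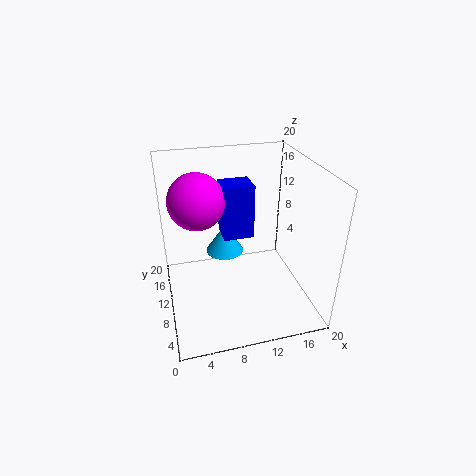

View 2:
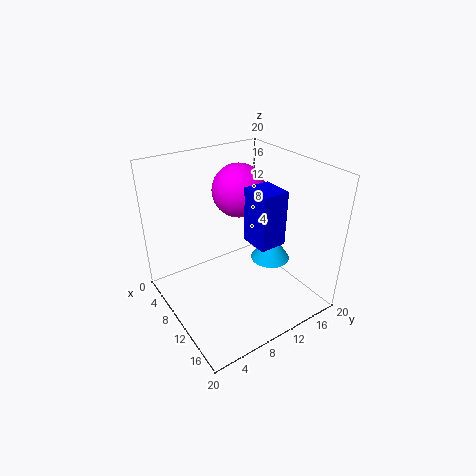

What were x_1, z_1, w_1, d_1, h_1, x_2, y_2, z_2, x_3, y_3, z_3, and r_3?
x_1 = 8.5, z_1 = 8.5, w_1 = 4.5, d_1 = 4, h_1 = 8, x_2 = 5, y_2 = 13.5, z_2 = 14.5, x_3 = 9.5, y_3 = 16.5, z_3 = 4, r_3 = 3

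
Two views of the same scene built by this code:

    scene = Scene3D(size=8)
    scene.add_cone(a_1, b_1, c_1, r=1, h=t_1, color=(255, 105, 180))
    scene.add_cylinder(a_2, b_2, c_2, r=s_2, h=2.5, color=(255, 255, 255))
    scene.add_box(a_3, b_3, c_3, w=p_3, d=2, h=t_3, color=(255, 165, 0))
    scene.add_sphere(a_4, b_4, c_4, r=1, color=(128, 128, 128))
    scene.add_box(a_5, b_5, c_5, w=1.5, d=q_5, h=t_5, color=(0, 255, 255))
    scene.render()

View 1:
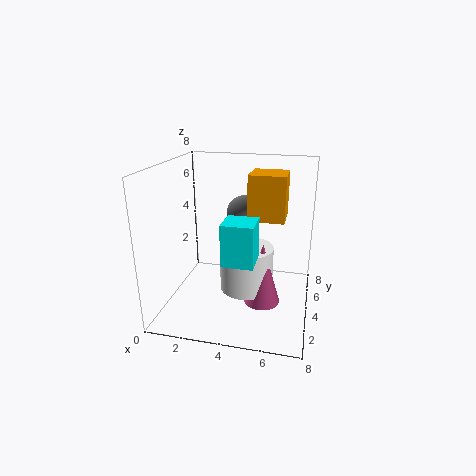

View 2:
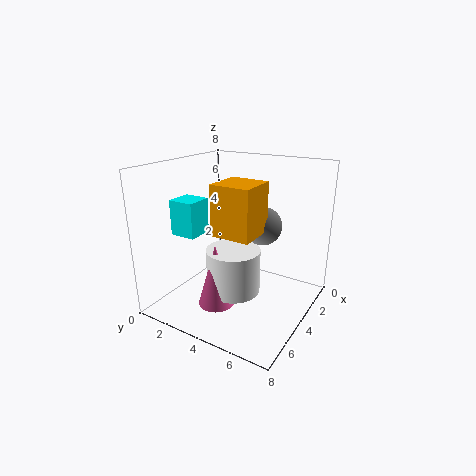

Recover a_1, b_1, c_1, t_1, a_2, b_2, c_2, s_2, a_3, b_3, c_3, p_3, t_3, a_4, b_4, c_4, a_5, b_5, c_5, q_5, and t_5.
a_1 = 5.5
b_1 = 3.5
c_1 = 0.5
t_1 = 3.5
a_2 = 4.5
b_2 = 4
c_2 = 1
s_2 = 1.5
a_3 = 4.5
b_3 = 4
c_3 = 5
p_3 = 2
t_3 = 2.5
a_4 = 4
b_4 = 5.5
c_4 = 5
a_5 = 4
b_5 = 0.5
c_5 = 4
q_5 = 1.5
t_5 = 2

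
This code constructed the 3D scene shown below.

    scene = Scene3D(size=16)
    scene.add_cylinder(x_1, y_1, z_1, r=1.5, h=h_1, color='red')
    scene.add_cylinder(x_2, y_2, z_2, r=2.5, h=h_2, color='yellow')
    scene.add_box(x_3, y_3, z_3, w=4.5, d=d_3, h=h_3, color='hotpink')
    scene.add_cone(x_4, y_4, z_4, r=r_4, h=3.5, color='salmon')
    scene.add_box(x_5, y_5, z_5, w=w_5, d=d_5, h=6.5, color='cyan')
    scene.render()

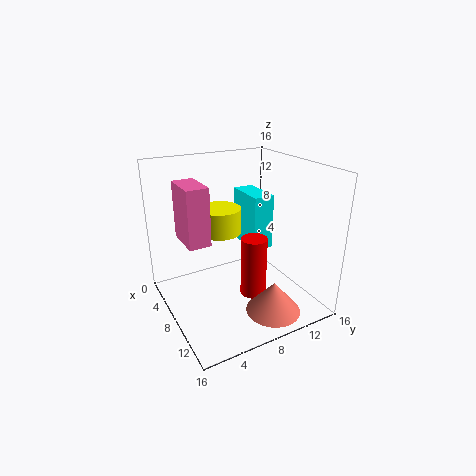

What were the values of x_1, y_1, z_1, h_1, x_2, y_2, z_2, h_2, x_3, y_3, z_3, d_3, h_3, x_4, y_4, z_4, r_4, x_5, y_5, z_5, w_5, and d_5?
x_1 = 9, y_1 = 9.5, z_1 = 1, h_1 = 7, x_2 = 4.5, y_2 = 7.5, z_2 = 7.5, h_2 = 3, x_3 = 3, y_3 = 2.5, z_3 = 7.5, d_3 = 2.5, h_3 = 6.5, x_4 = 12.5, y_4 = 10, z_4 = 0.5, r_4 = 3, x_5 = 2.5, y_5 = 10.5, z_5 = 5.5, w_5 = 5, d_5 = 2.5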